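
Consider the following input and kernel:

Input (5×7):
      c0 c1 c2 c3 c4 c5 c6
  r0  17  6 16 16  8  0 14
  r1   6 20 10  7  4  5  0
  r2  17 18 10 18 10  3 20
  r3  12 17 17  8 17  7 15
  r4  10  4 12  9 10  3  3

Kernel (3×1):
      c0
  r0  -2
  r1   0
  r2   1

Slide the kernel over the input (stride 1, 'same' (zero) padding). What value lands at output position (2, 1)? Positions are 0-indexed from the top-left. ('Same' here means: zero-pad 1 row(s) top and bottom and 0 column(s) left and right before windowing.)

-23

The receptive field on the zero-padded input at this output position is [20 / 18 / 17]. Elementwise product with the kernel and sum: 20·-2 + 17·1.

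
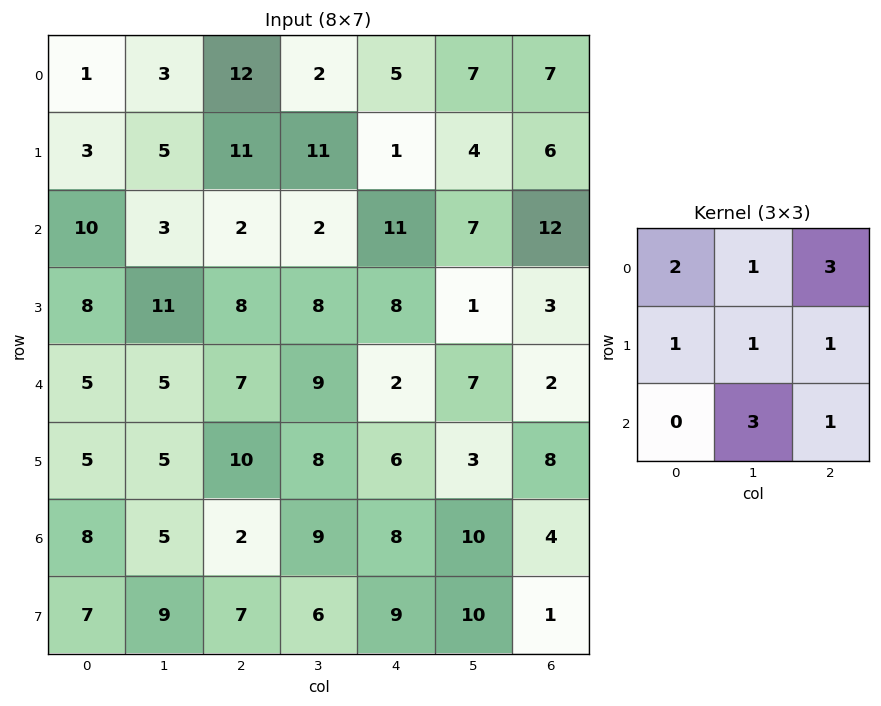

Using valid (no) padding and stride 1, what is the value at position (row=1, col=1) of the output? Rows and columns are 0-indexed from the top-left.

93

The receptive field on the input at this output position is [5 11 11 / 3 2 2 / 11 8 8]. Elementwise product with the kernel and sum: 5·2 + 11·1 + 11·3 + 3·1 + 2·1 + 2·1 + 8·3 + 8·1.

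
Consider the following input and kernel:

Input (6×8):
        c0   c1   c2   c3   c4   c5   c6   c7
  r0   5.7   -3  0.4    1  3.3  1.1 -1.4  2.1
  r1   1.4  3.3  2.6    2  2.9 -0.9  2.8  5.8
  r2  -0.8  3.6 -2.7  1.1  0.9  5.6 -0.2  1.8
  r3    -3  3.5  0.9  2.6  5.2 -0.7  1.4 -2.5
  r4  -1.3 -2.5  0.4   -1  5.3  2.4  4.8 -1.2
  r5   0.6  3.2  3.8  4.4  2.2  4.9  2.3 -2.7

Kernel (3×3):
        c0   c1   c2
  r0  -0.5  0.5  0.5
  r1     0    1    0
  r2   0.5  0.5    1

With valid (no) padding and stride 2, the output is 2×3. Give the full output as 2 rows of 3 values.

Output[0,0]: The receptive field on the input at this output position is [5.7 -3 0.4 / 1.4 3.3 2.6 / -0.8 3.6 -2.7]. Elementwise product with the kernel and sum: 5.7·-0.5 + -3·0.5 + 0.4·0.5 + 3.3·1 + -0.8·0.5 + 3.6·0.5 + -2.7·1.
Output[0,1]: The receptive field on the input at this output position is [0.4 1 3.3 / 2.6 2 2.9 / -2.7 1.1 0.9]. Elementwise product with the kernel and sum: 0.4·-0.5 + 1·0.5 + 3.3·0.5 + 2·1 + -2.7·0.5 + 1.1·0.5 + 0.9·1.

-2.15 4.05 0.35
2.85 9.95 10.2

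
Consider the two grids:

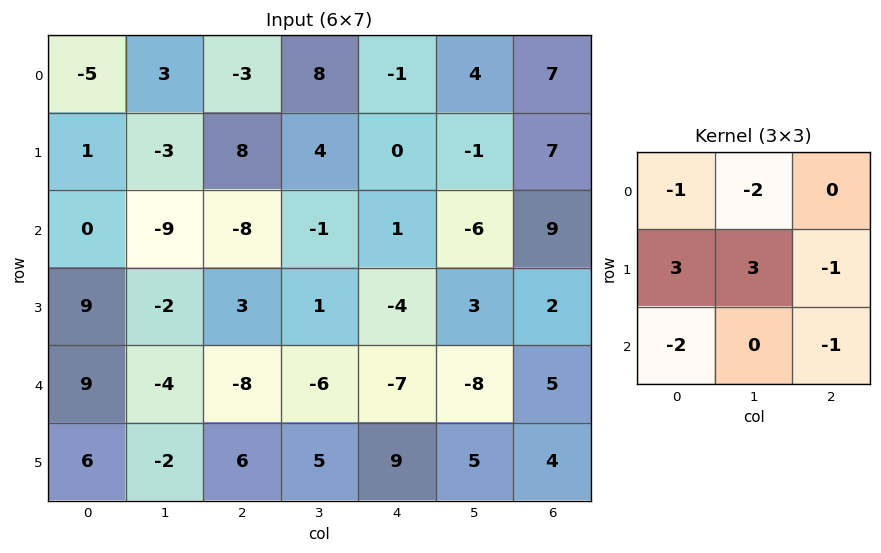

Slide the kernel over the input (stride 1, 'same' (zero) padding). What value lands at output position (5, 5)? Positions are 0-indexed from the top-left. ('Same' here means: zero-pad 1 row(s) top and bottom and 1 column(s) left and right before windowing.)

61

The receptive field on the zero-padded input at this output position is [-7 -8 5 / 9 5 4 / 0 0 0]. Elementwise product with the kernel and sum: -7·-1 + -8·-2 + 9·3 + 5·3 + 4·-1 + 0·-2 + 0·-1.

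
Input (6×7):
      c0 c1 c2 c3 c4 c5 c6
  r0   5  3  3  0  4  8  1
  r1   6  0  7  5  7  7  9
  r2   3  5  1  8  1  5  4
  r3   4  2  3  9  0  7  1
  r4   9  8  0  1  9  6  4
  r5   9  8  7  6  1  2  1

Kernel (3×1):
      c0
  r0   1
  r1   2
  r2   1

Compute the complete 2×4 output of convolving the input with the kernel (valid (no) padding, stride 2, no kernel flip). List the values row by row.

Output[0,0]: The receptive field on the input at this output position is [5 / 6 / 3]. Elementwise product with the kernel and sum: 5·1 + 6·2 + 3·1.

20 18 19 23
20 7 10 10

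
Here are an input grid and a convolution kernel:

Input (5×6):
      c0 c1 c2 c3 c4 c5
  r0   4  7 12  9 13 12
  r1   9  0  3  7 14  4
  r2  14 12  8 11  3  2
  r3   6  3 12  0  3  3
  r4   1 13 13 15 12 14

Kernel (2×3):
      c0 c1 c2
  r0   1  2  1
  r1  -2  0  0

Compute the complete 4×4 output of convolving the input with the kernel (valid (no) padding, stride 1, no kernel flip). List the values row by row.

Output[0,0]: The receptive field on the input at this output position is [4 7 12 / 9 0 3]. Elementwise product with the kernel and sum: 4·1 + 7·2 + 12·1 + 9·-2.

12 40 37 33
-16 -11 15 17
34 33 9 19
22 1 -11 -21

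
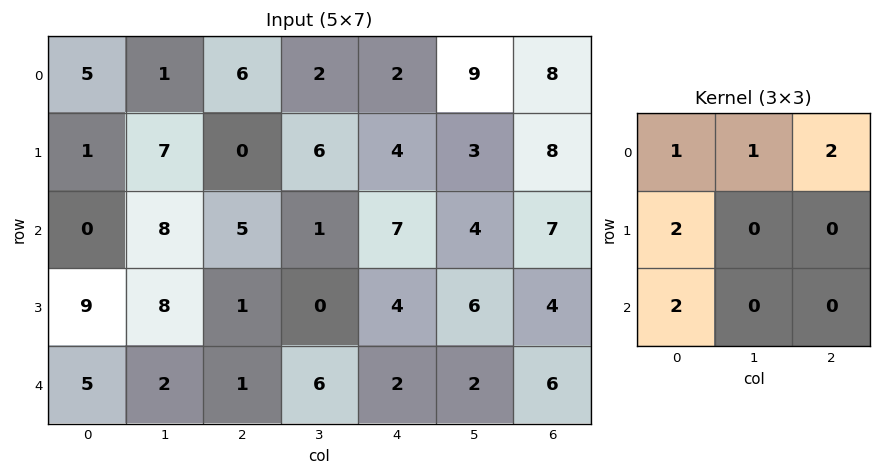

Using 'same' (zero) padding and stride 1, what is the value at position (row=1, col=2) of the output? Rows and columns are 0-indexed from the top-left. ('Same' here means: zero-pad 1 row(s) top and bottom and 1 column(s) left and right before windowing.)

41

The receptive field on the zero-padded input at this output position is [1 6 2 / 7 0 6 / 8 5 1]. Elementwise product with the kernel and sum: 1·1 + 6·1 + 2·2 + 7·2 + 8·2.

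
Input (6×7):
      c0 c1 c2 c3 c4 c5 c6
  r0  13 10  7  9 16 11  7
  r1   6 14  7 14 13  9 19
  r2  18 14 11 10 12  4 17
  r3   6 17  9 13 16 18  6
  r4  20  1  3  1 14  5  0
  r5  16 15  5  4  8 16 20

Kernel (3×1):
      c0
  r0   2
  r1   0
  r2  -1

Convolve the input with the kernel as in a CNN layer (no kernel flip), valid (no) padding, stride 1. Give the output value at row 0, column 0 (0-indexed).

The receptive field on the input at this output position is [13 / 6 / 18]. Elementwise product with the kernel and sum: 13·2 + 18·-1.

8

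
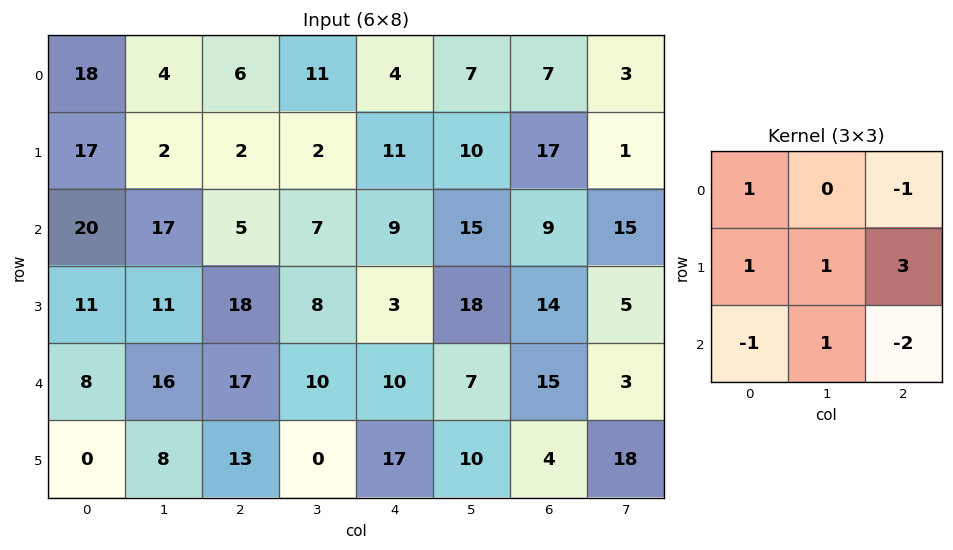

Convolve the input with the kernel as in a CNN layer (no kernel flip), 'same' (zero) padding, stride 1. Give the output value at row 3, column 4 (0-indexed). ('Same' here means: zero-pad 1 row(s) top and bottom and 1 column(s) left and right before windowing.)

The receptive field on the zero-padded input at this output position is [7 9 15 / 8 3 18 / 10 10 7]. Elementwise product with the kernel and sum: 7·1 + 15·-1 + 8·1 + 3·1 + 18·3 + 10·-1 + 10·1 + 7·-2.

43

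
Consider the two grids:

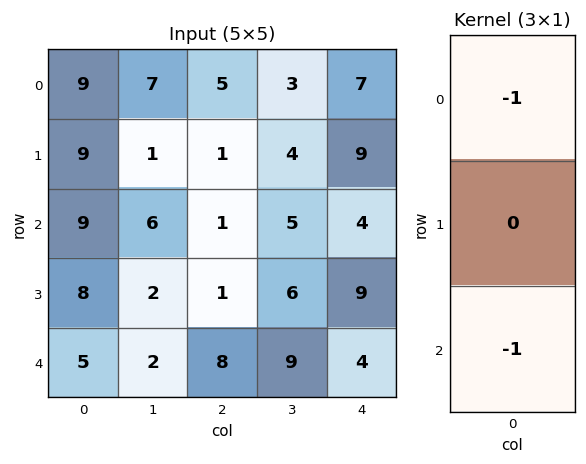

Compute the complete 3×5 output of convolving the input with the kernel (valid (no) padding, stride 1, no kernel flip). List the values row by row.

Output[0,0]: The receptive field on the input at this output position is [9 / 9 / 9]. Elementwise product with the kernel and sum: 9·-1 + 9·-1.

-18 -13 -6 -8 -11
-17 -3 -2 -10 -18
-14 -8 -9 -14 -8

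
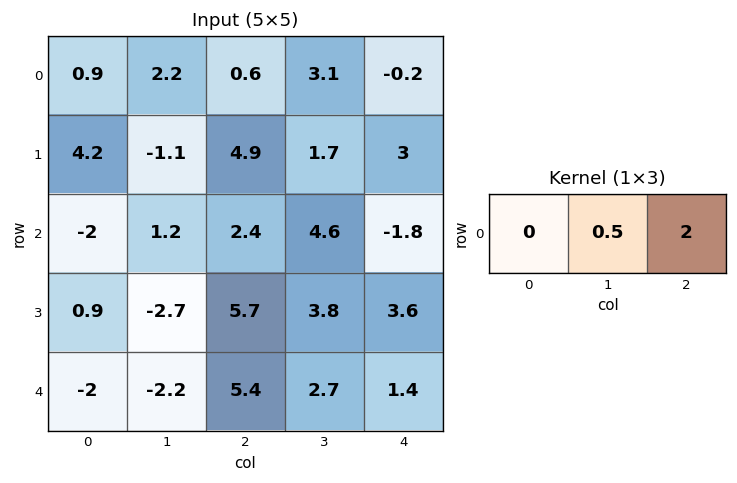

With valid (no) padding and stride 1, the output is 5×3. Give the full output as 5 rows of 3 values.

2.3 6.5 1.15
9.25 5.85 6.85
5.4 10.4 -1.3
10.05 10.45 9.1
9.7 8.1 4.15

Output[0,0]: The receptive field on the input at this output position is [0.9 2.2 0.6]. Elementwise product with the kernel and sum: 2.2·0.5 + 0.6·2.
Output[0,1]: The receptive field on the input at this output position is [2.2 0.6 3.1]. Elementwise product with the kernel and sum: 0.6·0.5 + 3.1·2.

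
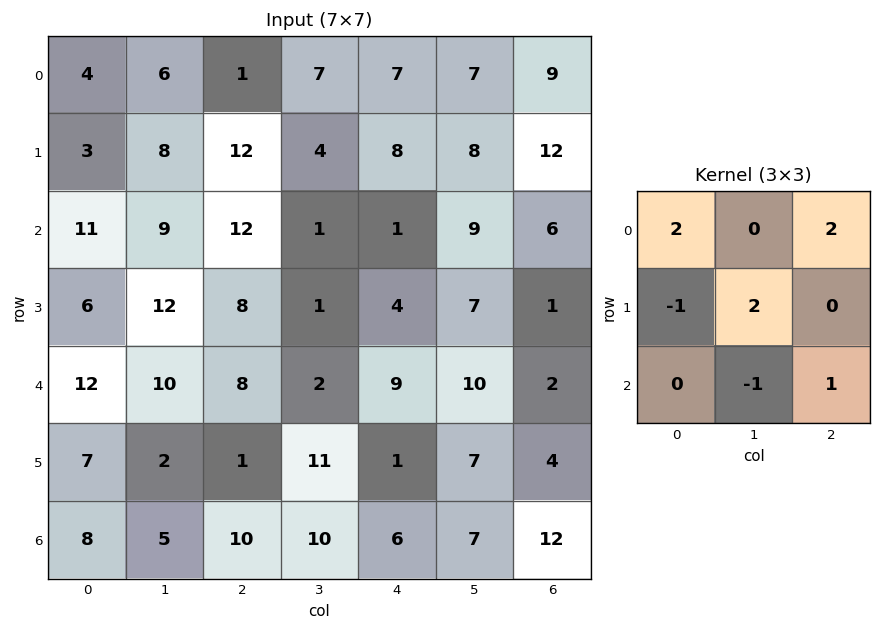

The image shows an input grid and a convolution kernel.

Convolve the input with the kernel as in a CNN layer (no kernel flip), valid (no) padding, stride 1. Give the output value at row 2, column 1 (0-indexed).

18

The receptive field on the input at this output position is [9 12 1 / 12 8 1 / 10 8 2]. Elementwise product with the kernel and sum: 9·2 + 1·2 + 12·-1 + 8·2 + 8·-1 + 2·1.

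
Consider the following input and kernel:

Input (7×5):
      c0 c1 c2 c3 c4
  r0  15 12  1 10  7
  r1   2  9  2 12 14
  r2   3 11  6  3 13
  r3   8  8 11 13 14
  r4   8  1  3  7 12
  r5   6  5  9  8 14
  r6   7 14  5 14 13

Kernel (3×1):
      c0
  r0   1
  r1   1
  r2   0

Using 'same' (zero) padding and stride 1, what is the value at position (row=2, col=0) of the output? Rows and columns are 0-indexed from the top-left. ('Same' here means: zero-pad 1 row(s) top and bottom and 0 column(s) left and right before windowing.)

The receptive field on the zero-padded input at this output position is [2 / 3 / 8]. Elementwise product with the kernel and sum: 2·1 + 3·1.

5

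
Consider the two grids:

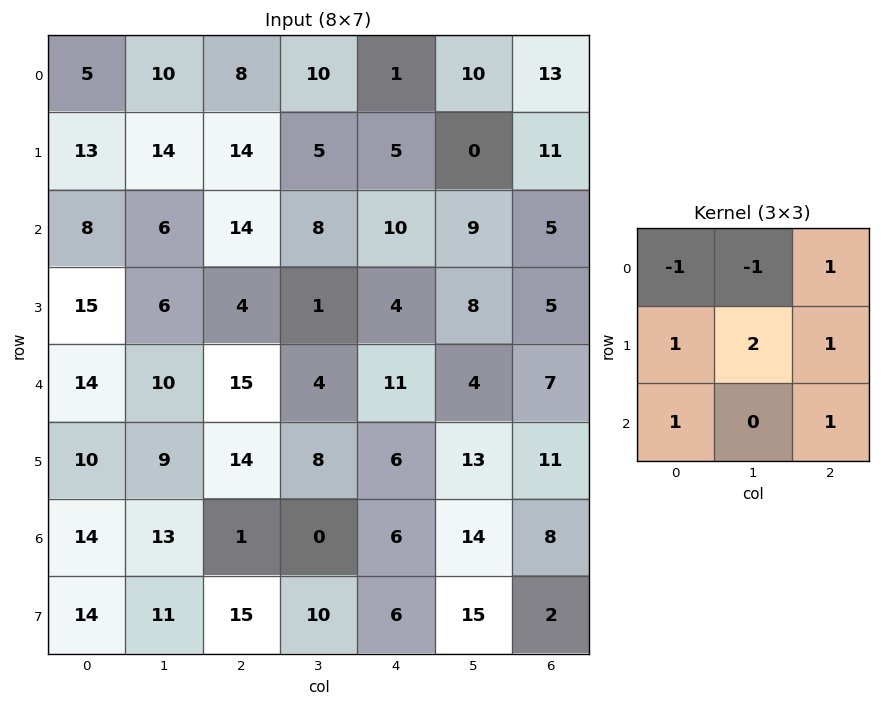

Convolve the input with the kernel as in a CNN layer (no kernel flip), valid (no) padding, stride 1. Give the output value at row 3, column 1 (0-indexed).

52

The receptive field on the input at this output position is [6 4 1 / 10 15 4 / 9 14 8]. Elementwise product with the kernel and sum: 6·-1 + 4·-1 + 1·1 + 10·1 + 15·2 + 4·1 + 9·1 + 8·1.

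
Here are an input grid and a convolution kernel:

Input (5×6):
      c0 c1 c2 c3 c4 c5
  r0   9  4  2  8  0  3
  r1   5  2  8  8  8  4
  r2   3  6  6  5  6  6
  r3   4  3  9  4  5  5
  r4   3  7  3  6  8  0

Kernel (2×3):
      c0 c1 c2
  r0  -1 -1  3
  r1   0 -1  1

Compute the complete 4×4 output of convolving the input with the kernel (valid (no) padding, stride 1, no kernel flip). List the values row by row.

-1 18 -10 -3
17 13 9 -4
15 -2 8 7
16 3 4 -2

Output[0,0]: The receptive field on the input at this output position is [9 4 2 / 5 2 8]. Elementwise product with the kernel and sum: 9·-1 + 4·-1 + 2·3 + 2·-1 + 8·1.
Output[0,1]: The receptive field on the input at this output position is [4 2 8 / 2 8 8]. Elementwise product with the kernel and sum: 4·-1 + 2·-1 + 8·3 + 8·-1 + 8·1.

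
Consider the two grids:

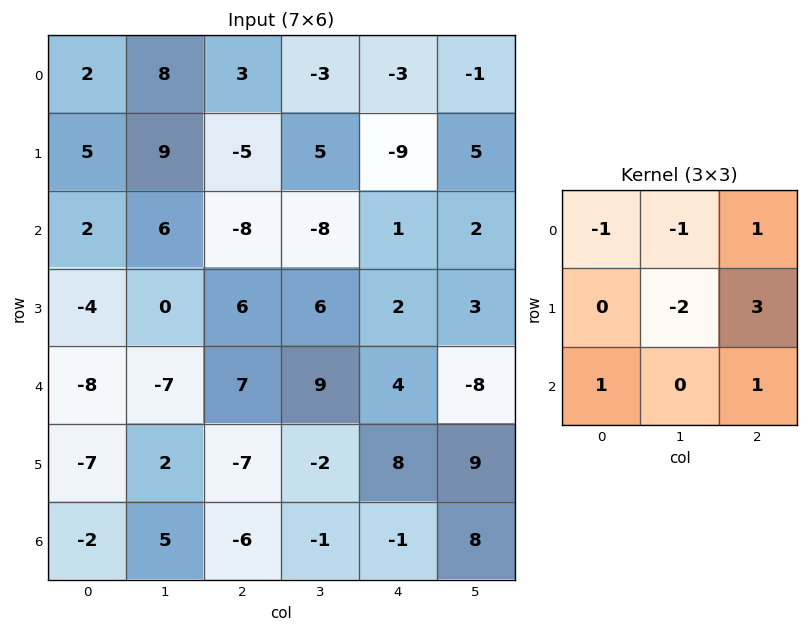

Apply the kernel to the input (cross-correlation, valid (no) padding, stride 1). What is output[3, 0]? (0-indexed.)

31

The receptive field on the input at this output position is [-4 0 6 / -8 -7 7 / -7 2 -7]. Elementwise product with the kernel and sum: -4·-1 + 0·-1 + 6·1 + -7·-2 + 7·3 + -7·1 + -7·1.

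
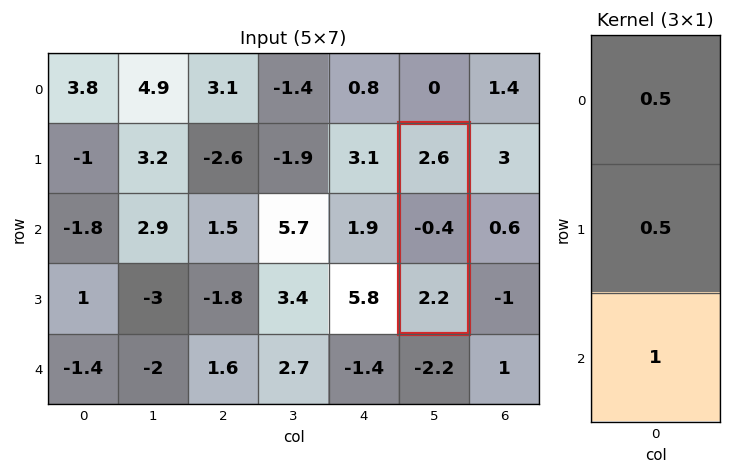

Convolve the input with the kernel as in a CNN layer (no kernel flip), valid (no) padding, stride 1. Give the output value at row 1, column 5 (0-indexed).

The receptive field on the input at this output position is [2.6 / -0.4 / 2.2]. Elementwise product with the kernel and sum: 2.6·0.5 + -0.4·0.5 + 2.2·1.

3.3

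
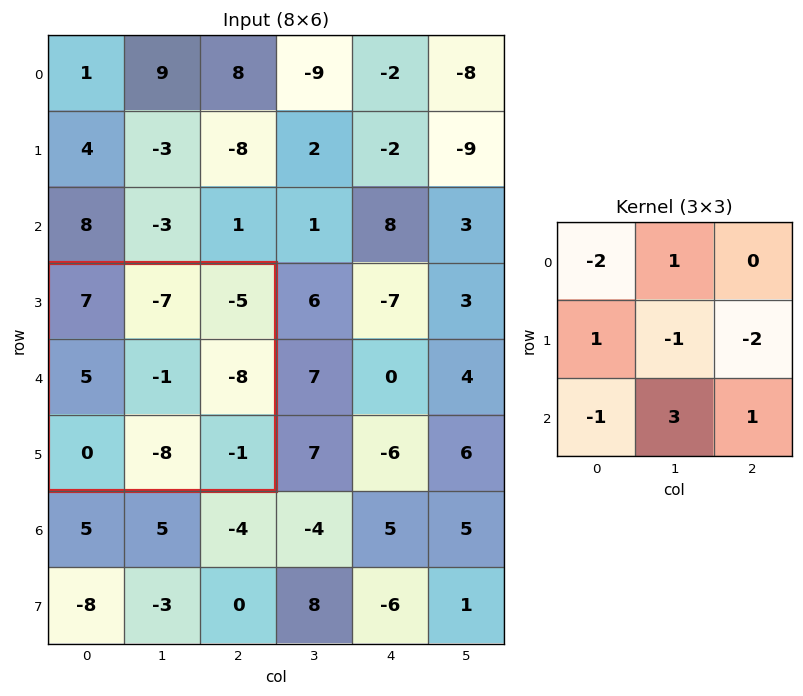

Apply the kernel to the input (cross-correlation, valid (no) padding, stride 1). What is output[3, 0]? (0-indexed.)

-24

The receptive field on the input at this output position is [7 -7 -5 / 5 -1 -8 / 0 -8 -1]. Elementwise product with the kernel and sum: 7·-2 + -7·1 + 5·1 + -1·-1 + -8·-2 + 0·-1 + -8·3 + -1·1.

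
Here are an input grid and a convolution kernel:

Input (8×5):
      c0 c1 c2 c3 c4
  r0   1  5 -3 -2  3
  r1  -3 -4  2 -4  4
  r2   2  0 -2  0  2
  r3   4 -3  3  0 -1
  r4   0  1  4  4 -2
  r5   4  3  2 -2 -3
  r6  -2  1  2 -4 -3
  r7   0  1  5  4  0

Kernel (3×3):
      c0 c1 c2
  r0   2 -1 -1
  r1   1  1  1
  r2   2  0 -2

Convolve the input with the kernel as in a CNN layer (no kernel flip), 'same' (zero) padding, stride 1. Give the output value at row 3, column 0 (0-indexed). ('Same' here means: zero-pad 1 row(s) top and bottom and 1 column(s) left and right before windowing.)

-3

The receptive field on the zero-padded input at this output position is [0 2 0 / 0 4 -3 / 0 0 1]. Elementwise product with the kernel and sum: 0·2 + 2·-1 + 0·-1 + 0·1 + 4·1 + -3·1 + 0·2 + 1·-2.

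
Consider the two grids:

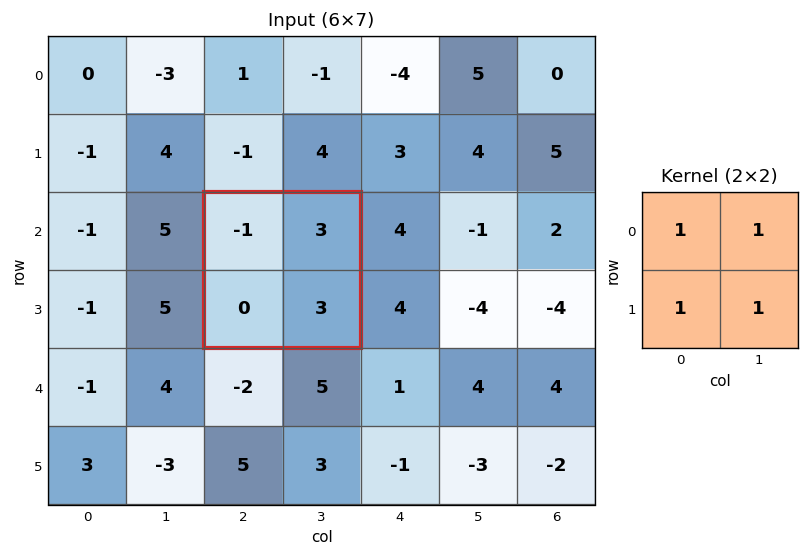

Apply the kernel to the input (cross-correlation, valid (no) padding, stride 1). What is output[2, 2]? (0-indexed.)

The receptive field on the input at this output position is [-1 3 / 0 3]. Elementwise product with the kernel and sum: -1·1 + 3·1 + 0·1 + 3·1.

5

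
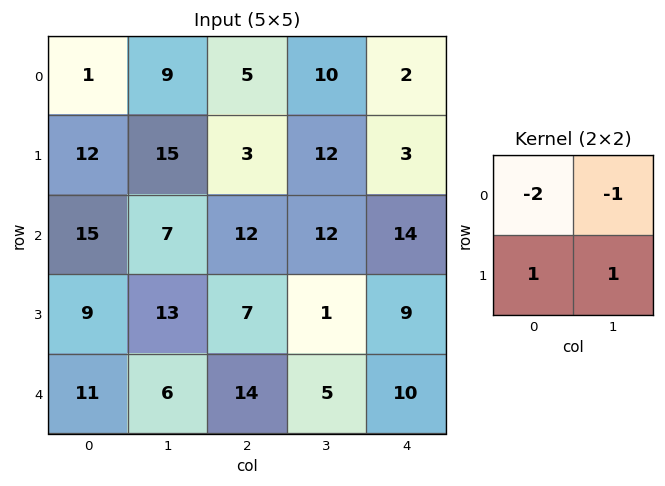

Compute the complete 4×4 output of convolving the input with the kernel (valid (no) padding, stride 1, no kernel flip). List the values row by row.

16 -5 -5 -7
-17 -14 6 -1
-15 -6 -28 -28
-14 -13 4 4

Output[0,0]: The receptive field on the input at this output position is [1 9 / 12 15]. Elementwise product with the kernel and sum: 1·-2 + 9·-1 + 12·1 + 15·1.
Output[0,1]: The receptive field on the input at this output position is [9 5 / 15 3]. Elementwise product with the kernel and sum: 9·-2 + 5·-1 + 15·1 + 3·1.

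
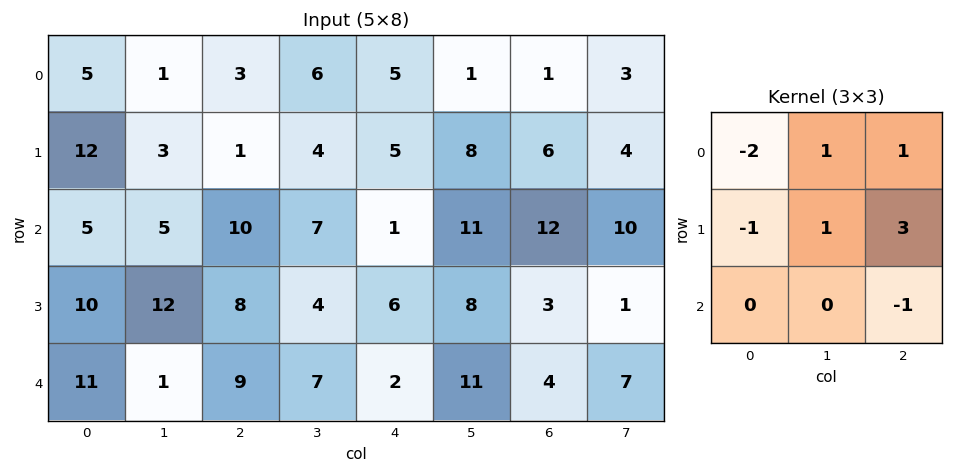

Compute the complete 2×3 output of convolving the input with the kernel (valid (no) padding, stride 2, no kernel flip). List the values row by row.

-22 22 1
22 0 28

Output[0,0]: The receptive field on the input at this output position is [5 1 3 / 12 3 1 / 5 5 10]. Elementwise product with the kernel and sum: 5·-2 + 1·1 + 3·1 + 12·-1 + 3·1 + 1·3 + 10·-1.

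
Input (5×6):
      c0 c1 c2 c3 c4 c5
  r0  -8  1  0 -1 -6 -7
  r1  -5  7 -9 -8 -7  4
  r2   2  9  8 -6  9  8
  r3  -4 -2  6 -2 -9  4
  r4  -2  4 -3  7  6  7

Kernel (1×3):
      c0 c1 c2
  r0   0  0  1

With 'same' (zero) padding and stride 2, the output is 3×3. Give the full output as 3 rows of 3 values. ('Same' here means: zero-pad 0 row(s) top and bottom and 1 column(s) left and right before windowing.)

Output[0,0]: The receptive field on the zero-padded input at this output position is [0 -8 1]. Elementwise product with the kernel and sum: 1·1.
Output[0,1]: The receptive field on the zero-padded input at this output position is [1 0 -1]. Elementwise product with the kernel and sum: -1·1.

1 -1 -7
9 -6 8
4 7 7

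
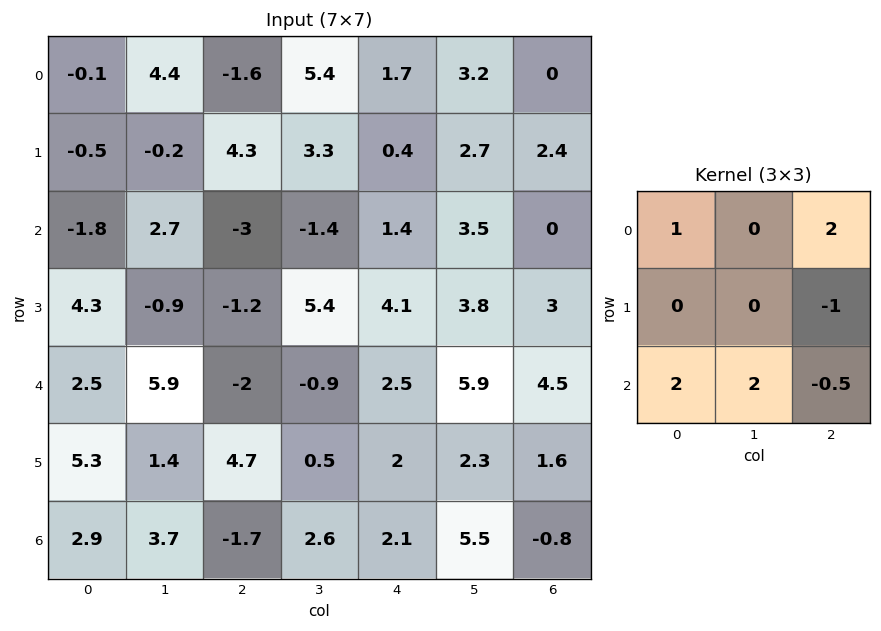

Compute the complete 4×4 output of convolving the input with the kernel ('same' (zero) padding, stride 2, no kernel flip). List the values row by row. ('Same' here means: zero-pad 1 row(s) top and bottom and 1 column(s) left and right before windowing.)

Output[0,0]: The receptive field on the zero-padded input at this output position is [0 0 0 / 0 -0.1 4.4 / 0 -0.5 -0.2]. Elementwise product with the kernel and sum: 0·1 + 0·2 + 4.4·-1 + 0·2 + -0.5·2 + -0.2·-0.5.
Output[0,1]: The receptive field on the zero-padded input at this output position is [0 0 0 / 4.4 -1.6 5.4 / -0.2 4.3 3.3]. Elementwise product with the kernel and sum: 0·1 + 0·2 + 5.4·-1 + -0.2·2 + 4.3·2 + 3.3·-0.5.

-5.3 1.15 2.85 10.2
5.95 0.9 22.3 16.3
2.2 22.75 10.95 11.6
-0.9 -0.2 -0.4 2.3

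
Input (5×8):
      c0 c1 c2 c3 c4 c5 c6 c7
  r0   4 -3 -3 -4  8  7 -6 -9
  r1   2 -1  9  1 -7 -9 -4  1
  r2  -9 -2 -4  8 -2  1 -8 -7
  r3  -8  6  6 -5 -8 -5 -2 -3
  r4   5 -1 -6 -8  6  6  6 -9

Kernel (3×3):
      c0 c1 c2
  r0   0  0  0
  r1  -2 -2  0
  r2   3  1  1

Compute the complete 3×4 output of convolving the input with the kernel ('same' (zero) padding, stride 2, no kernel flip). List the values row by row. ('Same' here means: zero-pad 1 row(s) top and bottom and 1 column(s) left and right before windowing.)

-7 19 -21 -32
16 31 -40 -6
-10 14 4 -24

Output[0,0]: The receptive field on the zero-padded input at this output position is [0 0 0 / 0 4 -3 / 0 2 -1]. Elementwise product with the kernel and sum: 0·-2 + 4·-2 + 0·3 + 2·1 + -1·1.
Output[0,1]: The receptive field on the zero-padded input at this output position is [0 0 0 / -3 -3 -4 / -1 9 1]. Elementwise product with the kernel and sum: -3·-2 + -3·-2 + -1·3 + 9·1 + 1·1.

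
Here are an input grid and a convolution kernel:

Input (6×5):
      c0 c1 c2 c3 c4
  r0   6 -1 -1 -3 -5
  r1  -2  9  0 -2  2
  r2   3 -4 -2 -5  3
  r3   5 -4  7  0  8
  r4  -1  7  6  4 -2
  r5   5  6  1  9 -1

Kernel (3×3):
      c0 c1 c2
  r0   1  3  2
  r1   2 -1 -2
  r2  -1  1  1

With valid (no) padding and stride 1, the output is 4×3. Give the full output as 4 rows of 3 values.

-21 9 -22
37 20 -6
1 -32 -17
-12 21 42

Output[0,0]: The receptive field on the input at this output position is [6 -1 -1 / -2 9 0 / 3 -4 -2]. Elementwise product with the kernel and sum: 6·1 + -1·3 + -1·2 + -2·2 + 9·-1 + 0·-2 + 3·-1 + -4·1 + -2·1.
Output[0,1]: The receptive field on the input at this output position is [-1 -1 -3 / 9 0 -2 / -4 -2 -5]. Elementwise product with the kernel and sum: -1·1 + -1·3 + -3·2 + 9·2 + 0·-1 + -2·-2 + -4·-1 + -2·1 + -5·1.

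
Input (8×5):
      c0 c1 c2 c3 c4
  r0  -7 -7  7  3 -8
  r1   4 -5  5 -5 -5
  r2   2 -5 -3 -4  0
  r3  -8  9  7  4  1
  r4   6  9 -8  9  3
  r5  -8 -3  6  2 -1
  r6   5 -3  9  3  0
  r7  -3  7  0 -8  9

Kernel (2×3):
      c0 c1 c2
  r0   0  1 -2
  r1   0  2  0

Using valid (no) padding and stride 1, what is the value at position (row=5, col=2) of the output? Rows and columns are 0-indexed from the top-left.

10

The receptive field on the input at this output position is [6 2 -1 / 9 3 0]. Elementwise product with the kernel and sum: 2·1 + -1·-2 + 3·2.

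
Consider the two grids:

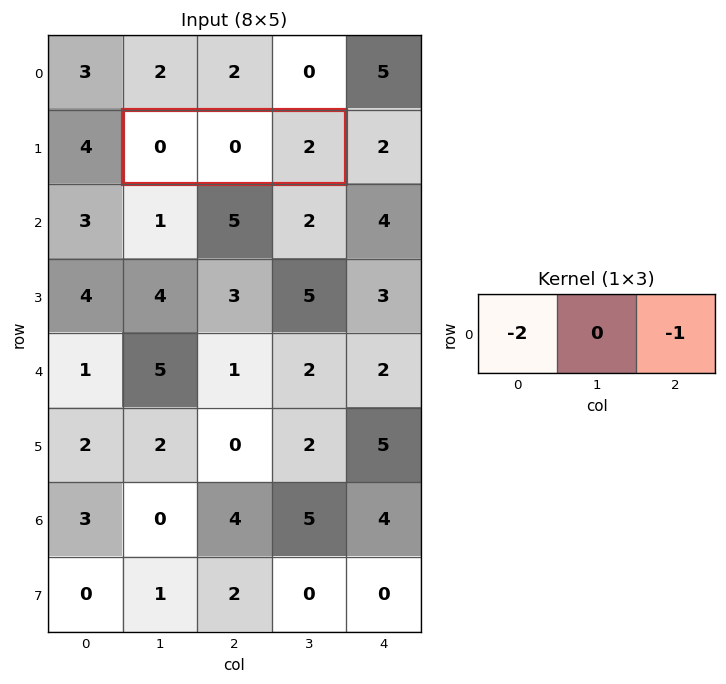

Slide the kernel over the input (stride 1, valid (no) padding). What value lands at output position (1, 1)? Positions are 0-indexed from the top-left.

-2

The receptive field on the input at this output position is [0 0 2]. Elementwise product with the kernel and sum: 0·-2 + 2·-1.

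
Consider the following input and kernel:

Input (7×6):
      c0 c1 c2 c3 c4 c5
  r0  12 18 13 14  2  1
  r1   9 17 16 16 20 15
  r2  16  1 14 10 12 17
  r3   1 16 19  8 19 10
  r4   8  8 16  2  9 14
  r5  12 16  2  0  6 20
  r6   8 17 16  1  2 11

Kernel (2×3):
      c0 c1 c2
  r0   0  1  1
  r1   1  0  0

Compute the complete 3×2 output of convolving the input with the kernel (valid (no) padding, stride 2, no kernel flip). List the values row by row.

Output[0,0]: The receptive field on the input at this output position is [12 18 13 / 9 17 16]. Elementwise product with the kernel and sum: 18·1 + 13·1 + 9·1.

40 32
16 41
36 13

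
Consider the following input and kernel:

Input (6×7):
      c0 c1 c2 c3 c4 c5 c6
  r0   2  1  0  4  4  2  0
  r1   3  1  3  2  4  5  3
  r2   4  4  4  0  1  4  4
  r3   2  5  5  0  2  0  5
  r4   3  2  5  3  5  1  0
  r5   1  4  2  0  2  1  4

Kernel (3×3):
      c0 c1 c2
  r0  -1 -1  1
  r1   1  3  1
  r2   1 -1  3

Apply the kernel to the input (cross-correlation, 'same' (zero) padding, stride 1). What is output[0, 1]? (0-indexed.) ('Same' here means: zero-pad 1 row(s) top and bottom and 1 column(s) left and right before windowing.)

16

The receptive field on the zero-padded input at this output position is [0 0 0 / 2 1 0 / 3 1 3]. Elementwise product with the kernel and sum: 0·-1 + 0·-1 + 0·1 + 2·1 + 1·3 + 0·1 + 3·1 + 1·-1 + 3·3.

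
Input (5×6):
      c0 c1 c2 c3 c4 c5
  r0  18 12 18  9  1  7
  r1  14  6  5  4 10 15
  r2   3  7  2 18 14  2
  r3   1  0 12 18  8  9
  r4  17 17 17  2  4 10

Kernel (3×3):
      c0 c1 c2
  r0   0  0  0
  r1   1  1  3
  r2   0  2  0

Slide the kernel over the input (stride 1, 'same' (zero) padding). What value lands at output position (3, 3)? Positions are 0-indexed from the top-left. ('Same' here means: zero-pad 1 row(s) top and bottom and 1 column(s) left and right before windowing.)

58

The receptive field on the zero-padded input at this output position is [2 18 14 / 12 18 8 / 17 2 4]. Elementwise product with the kernel and sum: 12·1 + 18·1 + 8·3 + 2·2.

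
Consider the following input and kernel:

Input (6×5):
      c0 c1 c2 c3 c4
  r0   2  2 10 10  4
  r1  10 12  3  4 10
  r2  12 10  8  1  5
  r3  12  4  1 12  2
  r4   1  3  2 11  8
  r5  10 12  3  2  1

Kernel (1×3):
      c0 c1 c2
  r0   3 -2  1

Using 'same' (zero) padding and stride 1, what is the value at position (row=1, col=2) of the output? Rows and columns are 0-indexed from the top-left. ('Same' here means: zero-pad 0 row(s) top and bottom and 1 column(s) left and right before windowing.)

The receptive field on the zero-padded input at this output position is [12 3 4]. Elementwise product with the kernel and sum: 12·3 + 3·-2 + 4·1.

34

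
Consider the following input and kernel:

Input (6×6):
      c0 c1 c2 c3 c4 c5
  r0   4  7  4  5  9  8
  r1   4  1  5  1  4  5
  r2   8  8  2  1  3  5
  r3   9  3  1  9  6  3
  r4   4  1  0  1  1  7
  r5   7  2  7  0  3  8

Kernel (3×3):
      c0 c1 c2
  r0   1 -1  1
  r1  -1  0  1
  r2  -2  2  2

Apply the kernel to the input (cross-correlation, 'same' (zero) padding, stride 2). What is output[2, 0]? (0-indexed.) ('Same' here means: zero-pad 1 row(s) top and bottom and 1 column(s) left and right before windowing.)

The receptive field on the zero-padded input at this output position is [0 9 3 / 0 4 1 / 0 7 2]. Elementwise product with the kernel and sum: 0·1 + 9·-1 + 3·1 + 0·-1 + 1·1 + 0·-2 + 7·2 + 2·2.

13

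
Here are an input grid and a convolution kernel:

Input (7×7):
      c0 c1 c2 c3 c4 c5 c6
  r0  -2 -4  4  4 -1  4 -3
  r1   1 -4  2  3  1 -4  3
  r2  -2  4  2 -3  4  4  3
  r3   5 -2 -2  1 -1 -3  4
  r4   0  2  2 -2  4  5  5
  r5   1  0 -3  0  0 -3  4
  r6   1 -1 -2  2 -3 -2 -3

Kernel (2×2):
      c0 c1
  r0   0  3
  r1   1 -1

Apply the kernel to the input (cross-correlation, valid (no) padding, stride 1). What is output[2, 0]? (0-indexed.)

19

The receptive field on the input at this output position is [-2 4 / 5 -2]. Elementwise product with the kernel and sum: 4·3 + 5·1 + -2·-1.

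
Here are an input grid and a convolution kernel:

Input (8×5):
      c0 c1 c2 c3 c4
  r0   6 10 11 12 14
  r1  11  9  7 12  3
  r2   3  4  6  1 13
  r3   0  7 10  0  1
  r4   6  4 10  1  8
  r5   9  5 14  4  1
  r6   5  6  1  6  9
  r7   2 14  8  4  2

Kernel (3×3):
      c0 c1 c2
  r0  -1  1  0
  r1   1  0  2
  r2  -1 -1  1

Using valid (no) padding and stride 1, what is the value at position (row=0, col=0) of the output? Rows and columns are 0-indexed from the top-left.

28

The receptive field on the input at this output position is [6 10 11 / 11 9 7 / 3 4 6]. Elementwise product with the kernel and sum: 6·-1 + 10·1 + 11·1 + 7·2 + 3·-1 + 4·-1 + 6·1.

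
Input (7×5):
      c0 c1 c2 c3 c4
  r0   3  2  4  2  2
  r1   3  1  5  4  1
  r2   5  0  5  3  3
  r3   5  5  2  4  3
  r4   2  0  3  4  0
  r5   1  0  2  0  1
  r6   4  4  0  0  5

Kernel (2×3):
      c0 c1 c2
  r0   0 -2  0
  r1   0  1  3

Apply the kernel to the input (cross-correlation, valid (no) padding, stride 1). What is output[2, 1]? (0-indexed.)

The receptive field on the input at this output position is [0 5 3 / 5 2 4]. Elementwise product with the kernel and sum: 5·-2 + 2·1 + 4·3.

4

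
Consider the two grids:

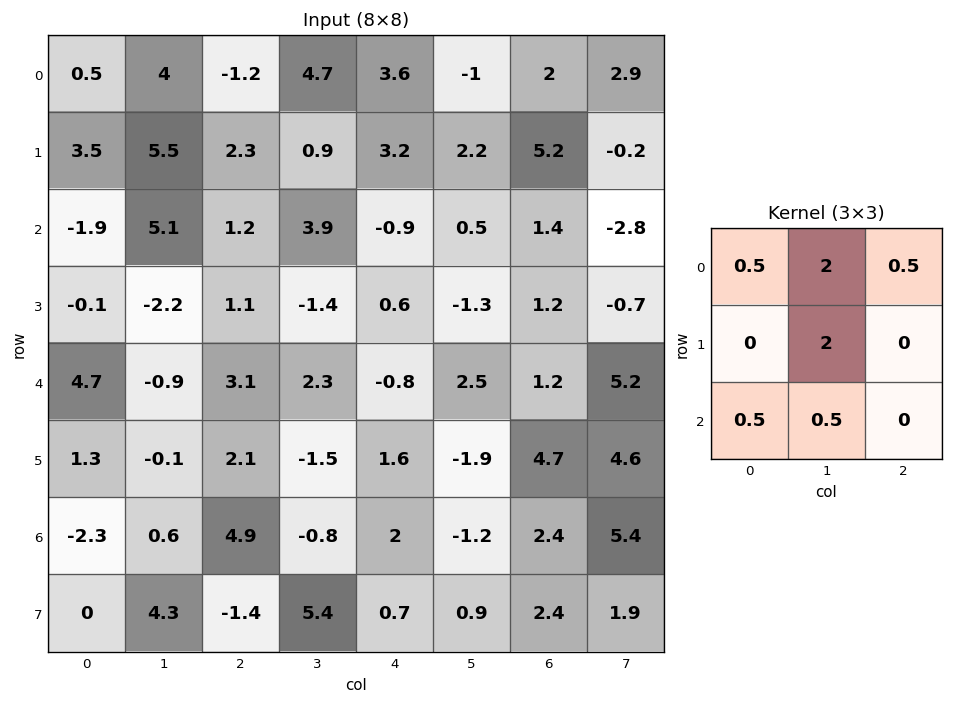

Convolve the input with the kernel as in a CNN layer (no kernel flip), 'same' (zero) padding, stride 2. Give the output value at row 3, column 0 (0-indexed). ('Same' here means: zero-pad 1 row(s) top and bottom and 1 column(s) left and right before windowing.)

The receptive field on the zero-padded input at this output position is [0 1.3 -0.1 / 0 -2.3 0.6 / 0 0 4.3]. Elementwise product with the kernel and sum: 0·0.5 + 1.3·2 + -0.1·0.5 + -2.3·2 + 0·0.5 + 0·0.5.

-2.05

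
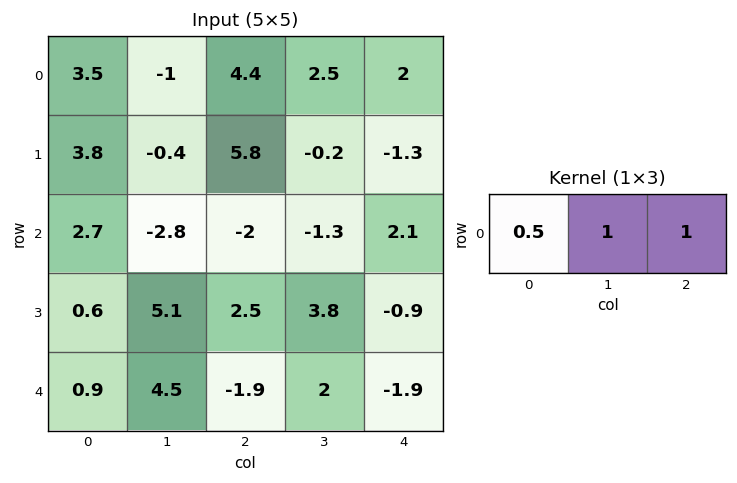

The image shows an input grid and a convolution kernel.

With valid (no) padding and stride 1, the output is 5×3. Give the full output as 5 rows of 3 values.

Output[0,0]: The receptive field on the input at this output position is [3.5 -1 4.4]. Elementwise product with the kernel and sum: 3.5·0.5 + -1·1 + 4.4·1.

5.15 6.4 6.7
7.3 5.4 1.4
-3.45 -4.7 -0.2
7.9 8.85 4.15
3.05 2.35 -0.85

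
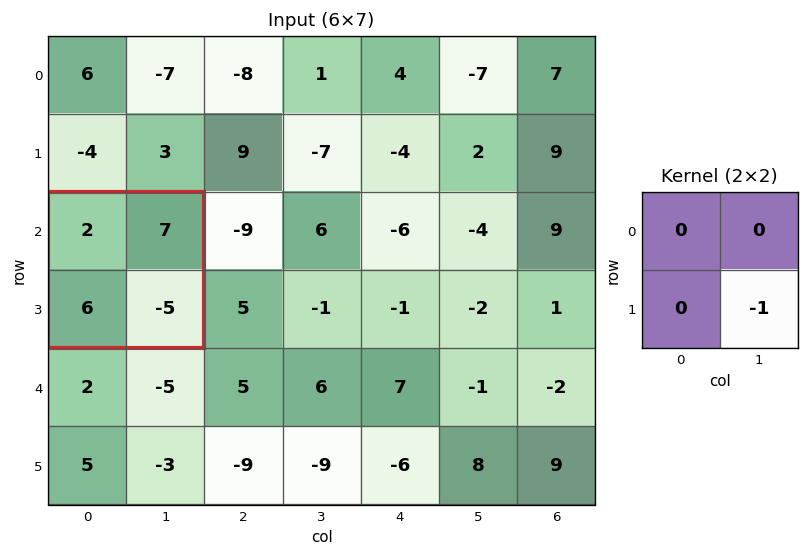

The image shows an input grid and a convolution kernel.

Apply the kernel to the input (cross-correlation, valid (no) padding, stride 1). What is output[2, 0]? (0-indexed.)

5

The receptive field on the input at this output position is [2 7 / 6 -5]. Elementwise product with the kernel and sum: -5·-1.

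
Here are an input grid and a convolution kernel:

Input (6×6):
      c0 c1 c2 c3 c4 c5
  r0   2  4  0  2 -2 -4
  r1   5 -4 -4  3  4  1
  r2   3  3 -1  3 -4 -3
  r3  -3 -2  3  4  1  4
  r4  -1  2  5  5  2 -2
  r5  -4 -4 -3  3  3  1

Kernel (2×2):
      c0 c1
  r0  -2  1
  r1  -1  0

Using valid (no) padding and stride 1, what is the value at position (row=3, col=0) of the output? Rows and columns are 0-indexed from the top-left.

The receptive field on the input at this output position is [-3 -2 / -1 2]. Elementwise product with the kernel and sum: -3·-2 + -2·1 + -1·-1.

5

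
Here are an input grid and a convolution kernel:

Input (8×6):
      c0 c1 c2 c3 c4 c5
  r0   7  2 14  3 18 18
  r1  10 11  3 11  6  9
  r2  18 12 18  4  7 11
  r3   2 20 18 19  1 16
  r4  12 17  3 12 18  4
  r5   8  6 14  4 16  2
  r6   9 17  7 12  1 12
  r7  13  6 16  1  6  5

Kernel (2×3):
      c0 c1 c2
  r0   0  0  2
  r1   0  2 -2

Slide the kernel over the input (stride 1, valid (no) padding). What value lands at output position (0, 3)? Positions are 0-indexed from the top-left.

30

The receptive field on the input at this output position is [3 18 18 / 11 6 9]. Elementwise product with the kernel and sum: 18·2 + 6·2 + 9·-2.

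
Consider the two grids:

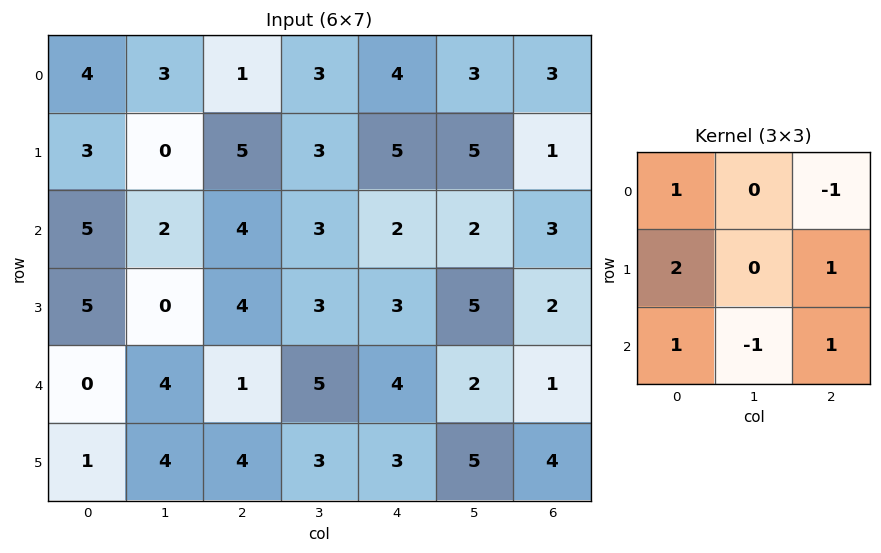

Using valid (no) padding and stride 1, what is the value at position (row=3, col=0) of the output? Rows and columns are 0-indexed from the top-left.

The receptive field on the input at this output position is [5 0 4 / 0 4 1 / 1 4 4]. Elementwise product with the kernel and sum: 5·1 + 4·-1 + 0·2 + 1·1 + 1·1 + 4·-1 + 4·1.

3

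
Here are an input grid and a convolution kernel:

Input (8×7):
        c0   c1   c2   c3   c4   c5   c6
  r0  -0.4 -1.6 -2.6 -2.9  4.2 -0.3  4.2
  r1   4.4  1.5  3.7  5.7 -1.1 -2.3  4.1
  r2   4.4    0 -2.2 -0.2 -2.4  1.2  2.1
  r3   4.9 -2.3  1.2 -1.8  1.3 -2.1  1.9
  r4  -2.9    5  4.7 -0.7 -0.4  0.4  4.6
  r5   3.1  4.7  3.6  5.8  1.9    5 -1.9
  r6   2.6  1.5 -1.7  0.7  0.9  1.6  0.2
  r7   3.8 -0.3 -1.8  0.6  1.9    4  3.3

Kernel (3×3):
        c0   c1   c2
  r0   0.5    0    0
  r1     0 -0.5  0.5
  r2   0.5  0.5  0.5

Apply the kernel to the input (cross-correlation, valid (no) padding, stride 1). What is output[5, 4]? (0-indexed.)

4.85

The receptive field on the input at this output position is [1.9 5 -1.9 / 0.9 1.6 0.2 / 1.9 4 3.3]. Elementwise product with the kernel and sum: 1.9·0.5 + 1.6·-0.5 + 0.2·0.5 + 1.9·0.5 + 4·0.5 + 3.3·0.5.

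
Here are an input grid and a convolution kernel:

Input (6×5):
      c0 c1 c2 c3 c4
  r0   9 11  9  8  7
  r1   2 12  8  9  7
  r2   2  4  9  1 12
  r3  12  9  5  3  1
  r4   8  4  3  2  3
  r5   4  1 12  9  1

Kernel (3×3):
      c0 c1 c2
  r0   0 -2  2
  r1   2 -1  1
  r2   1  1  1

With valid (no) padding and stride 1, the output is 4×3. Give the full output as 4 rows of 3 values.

Output[0,0]: The receptive field on the input at this output position is [9 11 9 / 2 12 8 / 2 4 9]. Elementwise product with the kernel and sum: 11·-2 + 9·2 + 2·2 + 12·-1 + 8·1 + 2·1 + 4·1 + 9·1.
Output[0,1]: The receptive field on the input at this output position is [11 9 8 / 12 8 9 / 4 9 1]. Elementwise product with the kernel and sum: 9·-2 + 8·2 + 12·2 + 8·-1 + 9·1 + 4·1 + 9·1 + 1·1.

11 37 34
27 19 34
45 9 38
24 25 25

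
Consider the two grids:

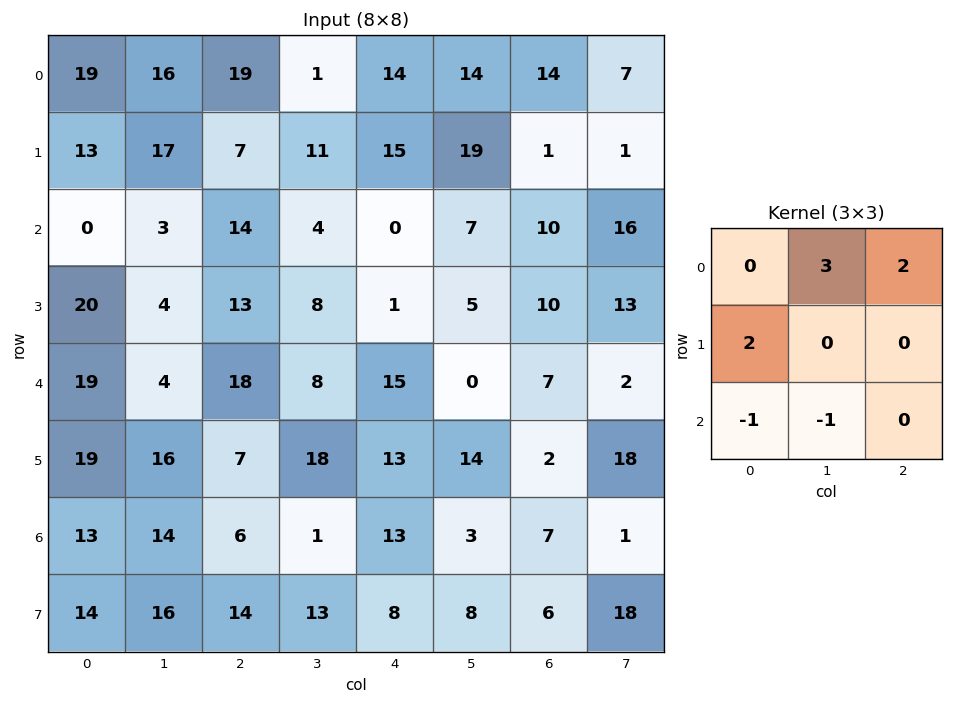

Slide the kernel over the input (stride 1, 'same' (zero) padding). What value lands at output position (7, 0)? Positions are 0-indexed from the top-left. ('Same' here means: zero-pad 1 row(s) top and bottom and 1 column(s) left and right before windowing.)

67

The receptive field on the zero-padded input at this output position is [0 13 14 / 0 14 16 / 0 0 0]. Elementwise product with the kernel and sum: 13·3 + 14·2 + 0·2 + 0·-1 + 0·-1.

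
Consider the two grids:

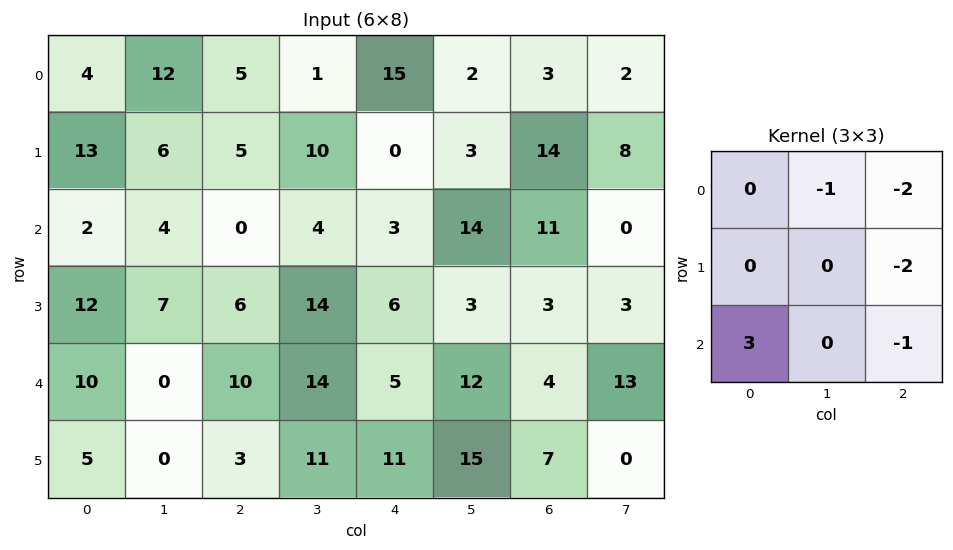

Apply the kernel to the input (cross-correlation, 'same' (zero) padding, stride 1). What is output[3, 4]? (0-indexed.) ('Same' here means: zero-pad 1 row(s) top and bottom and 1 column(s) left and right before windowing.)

-7

The receptive field on the zero-padded input at this output position is [4 3 14 / 14 6 3 / 14 5 12]. Elementwise product with the kernel and sum: 3·-1 + 14·-2 + 3·-2 + 14·3 + 12·-1.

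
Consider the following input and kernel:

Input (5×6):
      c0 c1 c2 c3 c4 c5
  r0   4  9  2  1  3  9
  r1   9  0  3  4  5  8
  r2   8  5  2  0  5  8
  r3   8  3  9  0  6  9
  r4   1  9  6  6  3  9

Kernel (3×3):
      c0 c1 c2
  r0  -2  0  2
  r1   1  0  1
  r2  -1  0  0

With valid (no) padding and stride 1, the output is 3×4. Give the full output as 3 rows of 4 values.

Output[0,0]: The receptive field on the input at this output position is [4 9 2 / 9 0 3 / 8 5 2]. Elementwise product with the kernel and sum: 4·-2 + 2·2 + 9·1 + 3·1 + 8·-1.

0 -17 8 28
-10 10 2 16
4 -16 15 19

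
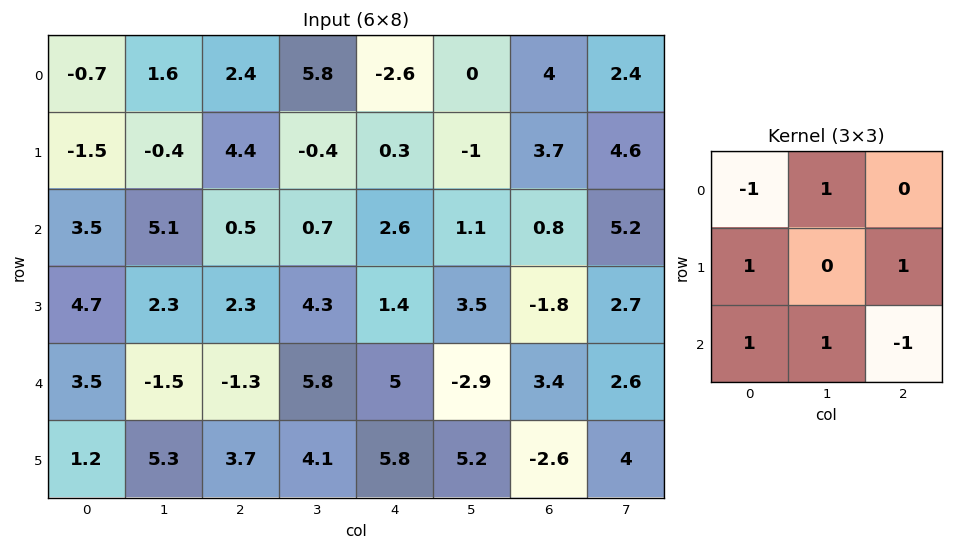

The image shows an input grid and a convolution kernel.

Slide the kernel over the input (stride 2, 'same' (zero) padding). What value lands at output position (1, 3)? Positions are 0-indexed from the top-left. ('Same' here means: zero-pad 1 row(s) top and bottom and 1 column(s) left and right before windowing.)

10

The receptive field on the zero-padded input at this output position is [-1 3.7 4.6 / 1.1 0.8 5.2 / 3.5 -1.8 2.7]. Elementwise product with the kernel and sum: -1·-1 + 3.7·1 + 1.1·1 + 5.2·1 + 3.5·1 + -1.8·1 + 2.7·-1.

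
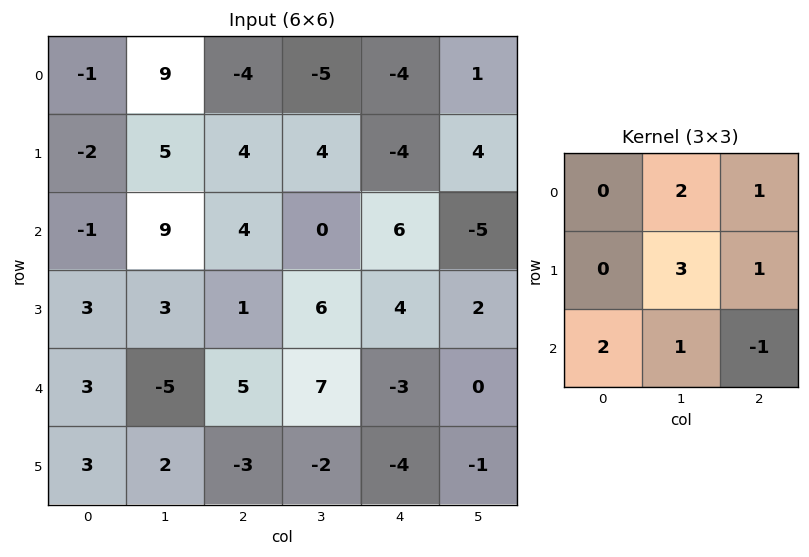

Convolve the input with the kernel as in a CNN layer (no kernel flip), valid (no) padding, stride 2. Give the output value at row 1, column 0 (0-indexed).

28

The receptive field on the input at this output position is [-1 9 4 / 3 3 1 / 3 -5 5]. Elementwise product with the kernel and sum: 9·2 + 4·1 + 3·3 + 1·1 + 3·2 + -5·1 + 5·-1.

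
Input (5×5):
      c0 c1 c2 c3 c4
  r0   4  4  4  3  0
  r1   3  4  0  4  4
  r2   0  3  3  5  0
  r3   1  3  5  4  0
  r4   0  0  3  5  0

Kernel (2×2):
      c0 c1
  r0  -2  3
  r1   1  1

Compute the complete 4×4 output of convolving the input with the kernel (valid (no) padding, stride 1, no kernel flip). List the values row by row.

Output[0,0]: The receptive field on the input at this output position is [4 4 / 3 4]. Elementwise product with the kernel and sum: 4·-2 + 4·3 + 3·1 + 4·1.
Output[0,1]: The receptive field on the input at this output position is [4 4 / 4 0]. Elementwise product with the kernel and sum: 4·-2 + 4·3 + 4·1 + 0·1.

11 8 5 2
9 -2 20 9
13 11 18 -6
7 12 10 -3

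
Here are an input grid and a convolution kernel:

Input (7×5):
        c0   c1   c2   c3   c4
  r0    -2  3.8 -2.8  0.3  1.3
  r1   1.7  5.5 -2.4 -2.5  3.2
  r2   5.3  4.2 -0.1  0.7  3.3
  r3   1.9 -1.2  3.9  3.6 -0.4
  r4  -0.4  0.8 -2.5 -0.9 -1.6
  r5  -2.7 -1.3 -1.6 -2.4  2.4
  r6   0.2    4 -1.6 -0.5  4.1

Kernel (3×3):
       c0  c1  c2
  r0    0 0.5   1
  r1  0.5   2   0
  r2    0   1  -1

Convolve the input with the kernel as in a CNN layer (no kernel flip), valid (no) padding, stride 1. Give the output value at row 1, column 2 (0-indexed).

The receptive field on the input at this output position is [-2.4 -2.5 3.2 / -0.1 0.7 3.3 / 3.9 3.6 -0.4]. Elementwise product with the kernel and sum: -2.5·0.5 + 3.2·1 + -0.1·0.5 + 0.7·2 + 3.6·1 + -0.4·-1.

7.3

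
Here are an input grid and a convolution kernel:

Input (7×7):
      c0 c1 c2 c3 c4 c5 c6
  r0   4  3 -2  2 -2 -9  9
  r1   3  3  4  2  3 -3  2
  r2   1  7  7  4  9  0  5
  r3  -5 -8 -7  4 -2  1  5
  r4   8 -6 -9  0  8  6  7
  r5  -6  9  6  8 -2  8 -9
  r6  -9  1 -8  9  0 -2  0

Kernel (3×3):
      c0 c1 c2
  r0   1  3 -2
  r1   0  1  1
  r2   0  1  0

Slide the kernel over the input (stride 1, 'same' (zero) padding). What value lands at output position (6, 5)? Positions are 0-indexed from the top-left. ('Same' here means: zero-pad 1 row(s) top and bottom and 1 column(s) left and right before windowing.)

The receptive field on the zero-padded input at this output position is [-2 8 -9 / 0 -2 0 / 0 0 0]. Elementwise product with the kernel and sum: -2·1 + 8·3 + -9·-2 + -2·1 + 0·1 + 0·1.

38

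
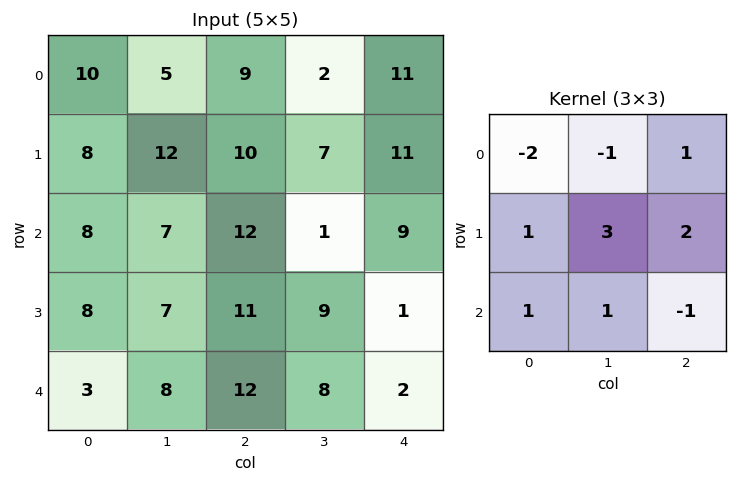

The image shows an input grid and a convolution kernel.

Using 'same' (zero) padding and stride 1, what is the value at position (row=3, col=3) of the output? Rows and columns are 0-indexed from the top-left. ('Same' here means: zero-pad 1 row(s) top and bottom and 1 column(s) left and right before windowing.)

42

The receptive field on the zero-padded input at this output position is [12 1 9 / 11 9 1 / 12 8 2]. Elementwise product with the kernel and sum: 12·-2 + 1·-1 + 9·1 + 11·1 + 9·3 + 1·2 + 12·1 + 8·1 + 2·-1.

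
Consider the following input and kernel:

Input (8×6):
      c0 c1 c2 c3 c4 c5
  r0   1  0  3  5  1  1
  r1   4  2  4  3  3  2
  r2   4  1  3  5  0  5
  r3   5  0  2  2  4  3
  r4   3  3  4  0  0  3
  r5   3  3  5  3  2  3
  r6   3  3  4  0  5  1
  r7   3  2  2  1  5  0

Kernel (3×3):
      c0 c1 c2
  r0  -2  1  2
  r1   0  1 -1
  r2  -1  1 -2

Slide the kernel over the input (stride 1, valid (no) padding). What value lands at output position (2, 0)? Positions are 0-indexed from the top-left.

The receptive field on the input at this output position is [4 1 3 / 5 0 2 / 3 3 4]. Elementwise product with the kernel and sum: 4·-2 + 1·1 + 3·2 + 0·1 + 2·-1 + 3·-1 + 3·1 + 4·-2.

-11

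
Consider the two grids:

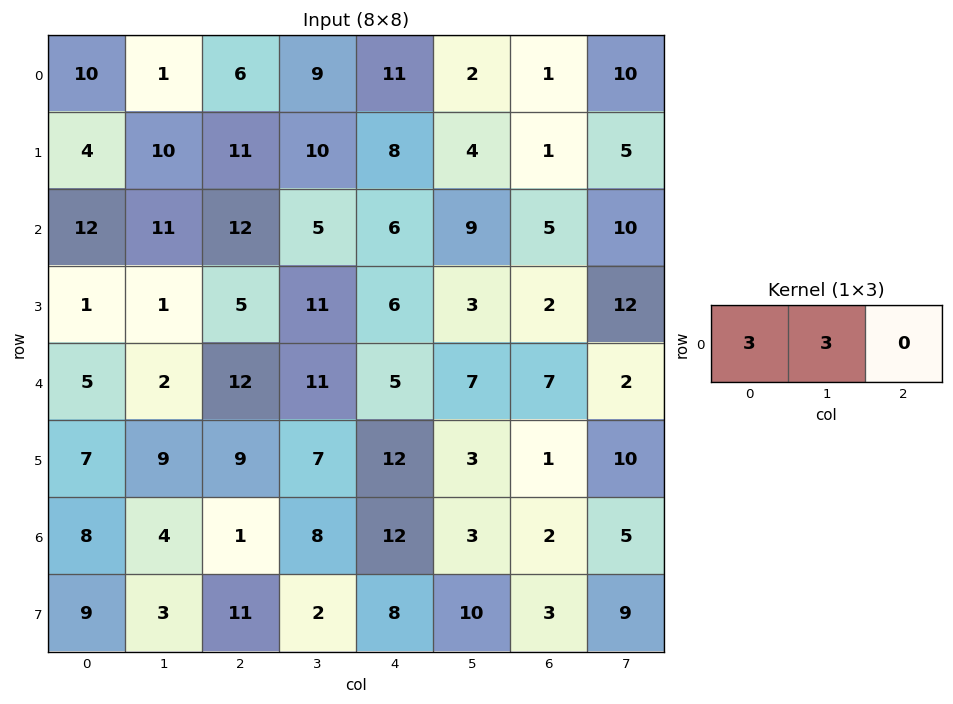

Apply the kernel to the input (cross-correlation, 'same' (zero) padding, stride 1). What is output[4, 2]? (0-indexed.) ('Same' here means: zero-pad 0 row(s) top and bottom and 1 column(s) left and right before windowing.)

The receptive field on the zero-padded input at this output position is [2 12 11]. Elementwise product with the kernel and sum: 2·3 + 12·3.

42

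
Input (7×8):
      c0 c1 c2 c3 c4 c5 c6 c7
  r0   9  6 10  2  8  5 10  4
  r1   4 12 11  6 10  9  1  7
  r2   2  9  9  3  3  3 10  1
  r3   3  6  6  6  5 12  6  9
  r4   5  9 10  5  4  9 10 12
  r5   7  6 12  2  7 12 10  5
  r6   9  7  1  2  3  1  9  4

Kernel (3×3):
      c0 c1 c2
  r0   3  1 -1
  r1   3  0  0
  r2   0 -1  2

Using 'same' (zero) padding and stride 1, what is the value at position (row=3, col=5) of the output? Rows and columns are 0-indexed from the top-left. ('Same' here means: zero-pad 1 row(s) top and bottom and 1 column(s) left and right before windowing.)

The receptive field on the zero-padded input at this output position is [3 3 10 / 5 12 6 / 4 9 10]. Elementwise product with the kernel and sum: 3·3 + 3·1 + 10·-1 + 5·3 + 9·-1 + 10·2.

28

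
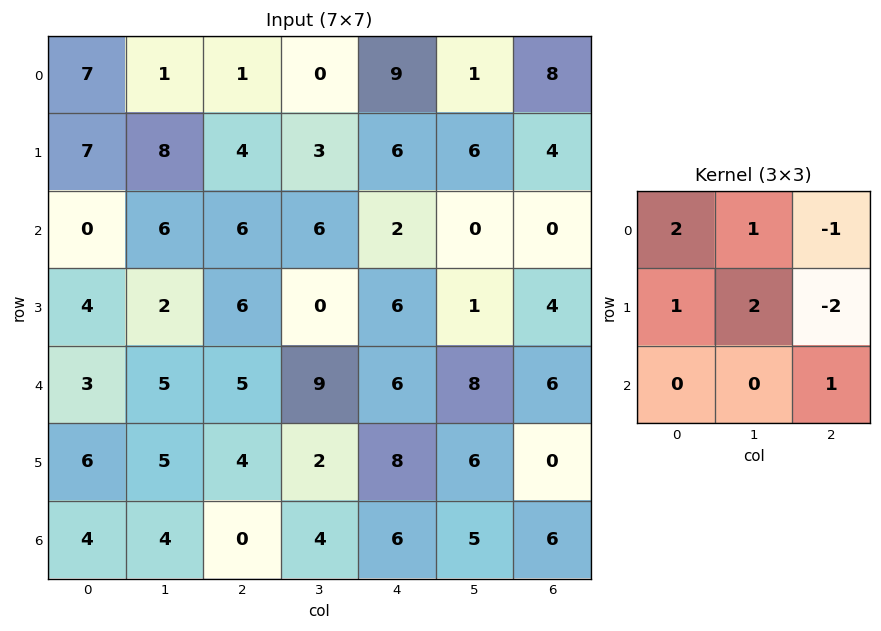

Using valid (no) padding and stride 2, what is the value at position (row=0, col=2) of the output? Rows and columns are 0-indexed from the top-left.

The receptive field on the input at this output position is [9 1 8 / 6 6 4 / 2 0 0]. Elementwise product with the kernel and sum: 9·2 + 1·1 + 8·-1 + 6·1 + 6·2 + 4·-2 + 0·1.

21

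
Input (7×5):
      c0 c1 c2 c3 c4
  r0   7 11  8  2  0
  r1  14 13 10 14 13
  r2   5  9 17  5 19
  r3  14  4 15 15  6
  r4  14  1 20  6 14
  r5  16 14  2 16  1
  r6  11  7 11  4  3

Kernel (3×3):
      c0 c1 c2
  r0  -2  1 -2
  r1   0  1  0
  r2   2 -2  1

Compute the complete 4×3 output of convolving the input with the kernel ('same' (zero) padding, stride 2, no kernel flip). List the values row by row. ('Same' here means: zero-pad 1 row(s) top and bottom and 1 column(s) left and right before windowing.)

Output[0,0]: The receptive field on the zero-padded input at this output position is [0 0 0 / 0 7 11 / 0 14 13]. Elementwise product with the kernel and sum: 0·-2 + 0·1 + 0·-2 + 7·1 + 0·2 + 14·-2 + 13·1.

-8 28 2
-31 -34 22
2 37 20
-1 -47 -28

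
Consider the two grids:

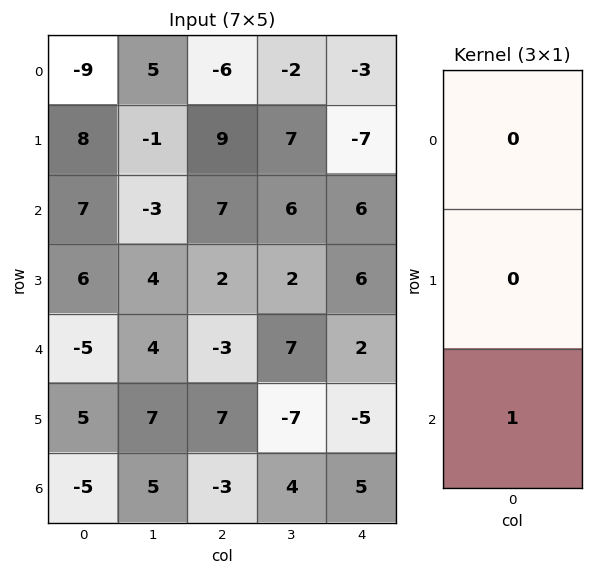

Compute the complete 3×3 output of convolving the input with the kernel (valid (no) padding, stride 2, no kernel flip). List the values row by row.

7 7 6
-5 -3 2
-5 -3 5

Output[0,0]: The receptive field on the input at this output position is [-9 / 8 / 7]. Elementwise product with the kernel and sum: 7·1.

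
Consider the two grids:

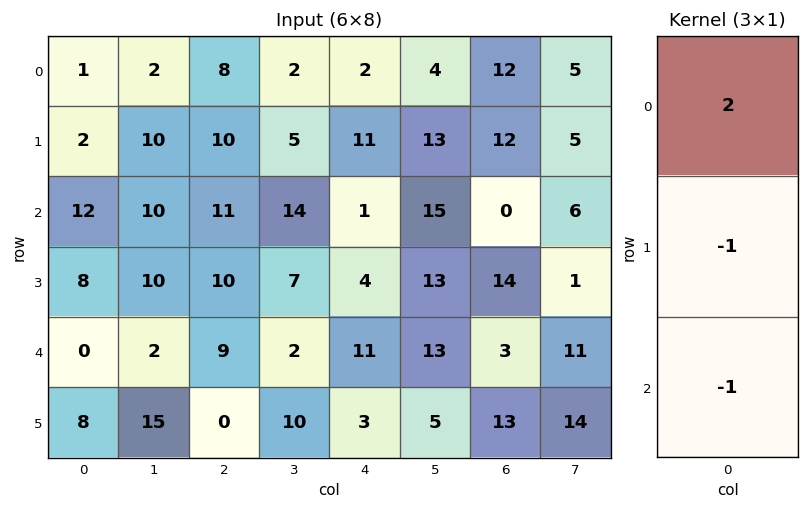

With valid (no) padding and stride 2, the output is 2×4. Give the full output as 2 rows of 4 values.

Output[0,0]: The receptive field on the input at this output position is [1 / 2 / 12]. Elementwise product with the kernel and sum: 1·2 + 2·-1 + 12·-1.

-12 -5 -8 12
16 3 -13 -17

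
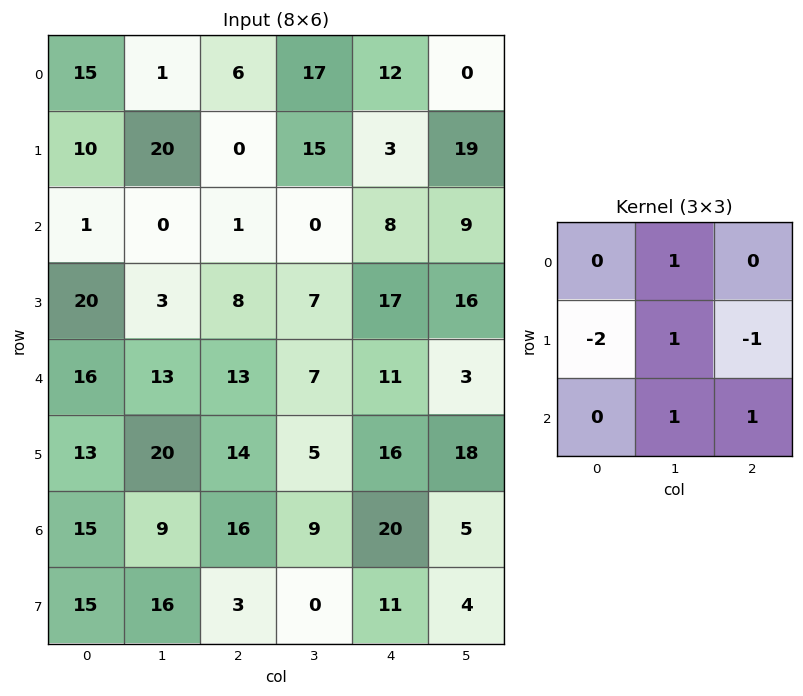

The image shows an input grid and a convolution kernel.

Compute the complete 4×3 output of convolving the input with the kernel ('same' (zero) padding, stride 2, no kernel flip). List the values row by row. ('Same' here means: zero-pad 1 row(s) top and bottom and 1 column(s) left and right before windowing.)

Output[0,0]: The receptive field on the zero-padded input at this output position is [0 0 0 / 0 15 1 / 0 10 20]. Elementwise product with the kernel and sum: 0·1 + 0·-2 + 15·1 + 1·-1 + 10·1 + 20·1.

44 2 0
34 16 35
56 7 45
50 6 28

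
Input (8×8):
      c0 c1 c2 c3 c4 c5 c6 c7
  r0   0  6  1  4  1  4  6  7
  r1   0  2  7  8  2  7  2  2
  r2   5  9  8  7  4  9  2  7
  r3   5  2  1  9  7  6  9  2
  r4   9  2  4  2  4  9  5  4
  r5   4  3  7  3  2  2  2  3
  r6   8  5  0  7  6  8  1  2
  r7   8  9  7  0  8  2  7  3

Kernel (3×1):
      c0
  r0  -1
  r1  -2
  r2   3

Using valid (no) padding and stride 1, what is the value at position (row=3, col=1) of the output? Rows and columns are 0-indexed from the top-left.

The receptive field on the input at this output position is [2 / 2 / 3]. Elementwise product with the kernel and sum: 2·-1 + 2·-2 + 3·3.

3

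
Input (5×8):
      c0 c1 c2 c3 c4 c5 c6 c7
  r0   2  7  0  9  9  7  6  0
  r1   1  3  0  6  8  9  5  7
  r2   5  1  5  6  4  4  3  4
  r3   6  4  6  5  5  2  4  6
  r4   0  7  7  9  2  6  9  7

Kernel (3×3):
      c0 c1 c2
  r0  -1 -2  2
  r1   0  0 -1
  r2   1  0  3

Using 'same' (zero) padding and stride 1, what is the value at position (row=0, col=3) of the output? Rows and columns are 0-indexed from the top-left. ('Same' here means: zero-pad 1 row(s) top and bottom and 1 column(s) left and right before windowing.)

The receptive field on the zero-padded input at this output position is [0 0 0 / 0 9 9 / 0 6 8]. Elementwise product with the kernel and sum: 0·-1 + 0·-2 + 0·2 + 9·-1 + 0·1 + 8·3.

15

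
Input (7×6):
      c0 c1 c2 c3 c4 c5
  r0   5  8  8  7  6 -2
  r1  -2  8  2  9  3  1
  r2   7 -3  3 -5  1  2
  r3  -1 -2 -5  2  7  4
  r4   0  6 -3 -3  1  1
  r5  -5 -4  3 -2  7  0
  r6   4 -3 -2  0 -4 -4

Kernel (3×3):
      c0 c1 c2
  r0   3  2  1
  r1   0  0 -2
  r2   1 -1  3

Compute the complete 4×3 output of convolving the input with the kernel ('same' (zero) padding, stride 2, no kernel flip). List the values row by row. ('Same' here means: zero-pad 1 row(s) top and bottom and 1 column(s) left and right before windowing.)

Output[0,0]: The receptive field on the zero-padded input at this output position is [0 0 0 / 0 5 8 / 0 -2 8]. Elementwise product with the kernel and sum: 0·3 + 0·2 + 0·1 + 8·-2 + 0·1 + -2·-1 + 8·3.

10 19 13
5 56 37
-23 -21 13
-8 -8 16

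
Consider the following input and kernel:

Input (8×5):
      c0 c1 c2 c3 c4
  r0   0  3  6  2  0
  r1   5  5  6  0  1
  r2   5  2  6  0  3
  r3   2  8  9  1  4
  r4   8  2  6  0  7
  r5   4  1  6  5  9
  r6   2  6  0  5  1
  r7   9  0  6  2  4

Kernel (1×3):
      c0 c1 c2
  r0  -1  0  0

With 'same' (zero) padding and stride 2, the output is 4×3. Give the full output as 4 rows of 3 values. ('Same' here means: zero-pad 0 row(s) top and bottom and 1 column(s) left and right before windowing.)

0 -3 -2
0 -2 0
0 -2 0
0 -6 -5

Output[0,0]: The receptive field on the zero-padded input at this output position is [0 0 3]. Elementwise product with the kernel and sum: 0·-1.
Output[0,1]: The receptive field on the zero-padded input at this output position is [3 6 2]. Elementwise product with the kernel and sum: 3·-1.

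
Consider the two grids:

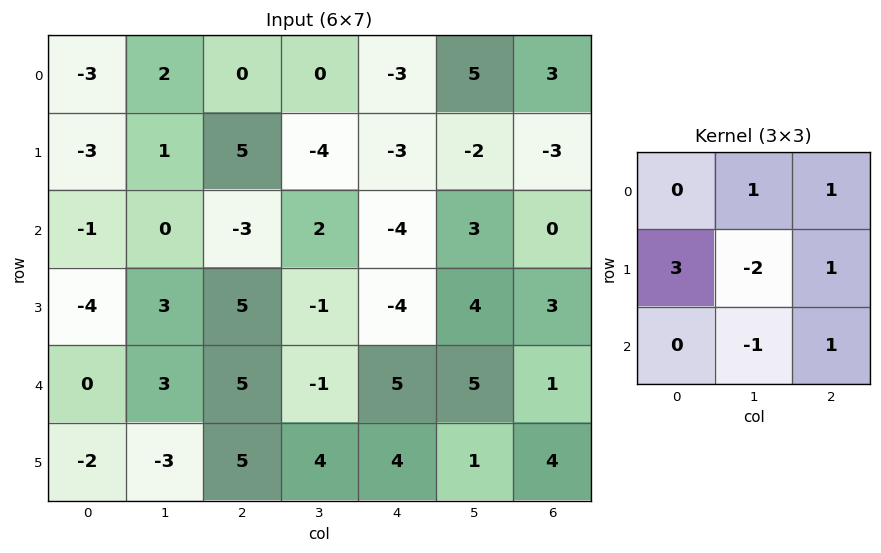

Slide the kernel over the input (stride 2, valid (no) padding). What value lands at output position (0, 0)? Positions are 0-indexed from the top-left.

The receptive field on the input at this output position is [-3 2 0 / -3 1 5 / -1 0 -3]. Elementwise product with the kernel and sum: 2·1 + 0·1 + -3·3 + 1·-2 + 5·1 + 0·-1 + -3·1.

-7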